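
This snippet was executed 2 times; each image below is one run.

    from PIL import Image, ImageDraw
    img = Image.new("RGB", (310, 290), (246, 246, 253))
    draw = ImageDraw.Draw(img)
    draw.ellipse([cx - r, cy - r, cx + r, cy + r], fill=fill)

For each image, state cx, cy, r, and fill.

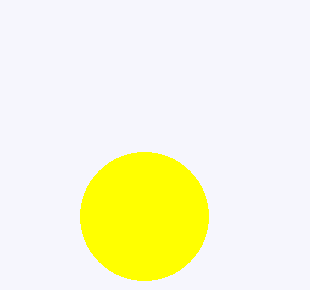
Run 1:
cx = 144
cy = 216
r = 64
fill = 'yellow'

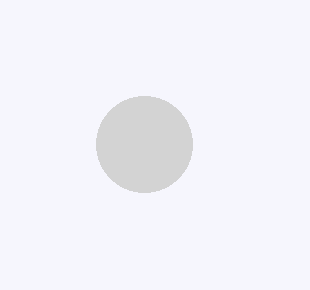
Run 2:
cx = 144
cy = 144
r = 48
fill = 'lightgray'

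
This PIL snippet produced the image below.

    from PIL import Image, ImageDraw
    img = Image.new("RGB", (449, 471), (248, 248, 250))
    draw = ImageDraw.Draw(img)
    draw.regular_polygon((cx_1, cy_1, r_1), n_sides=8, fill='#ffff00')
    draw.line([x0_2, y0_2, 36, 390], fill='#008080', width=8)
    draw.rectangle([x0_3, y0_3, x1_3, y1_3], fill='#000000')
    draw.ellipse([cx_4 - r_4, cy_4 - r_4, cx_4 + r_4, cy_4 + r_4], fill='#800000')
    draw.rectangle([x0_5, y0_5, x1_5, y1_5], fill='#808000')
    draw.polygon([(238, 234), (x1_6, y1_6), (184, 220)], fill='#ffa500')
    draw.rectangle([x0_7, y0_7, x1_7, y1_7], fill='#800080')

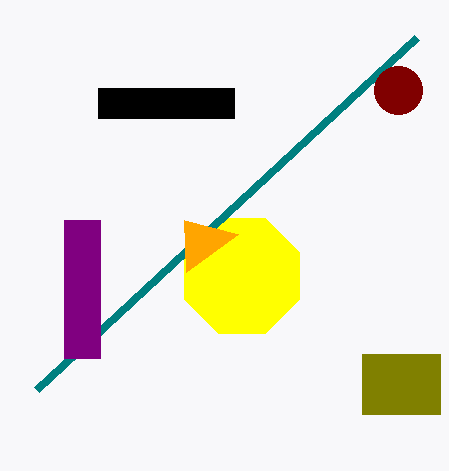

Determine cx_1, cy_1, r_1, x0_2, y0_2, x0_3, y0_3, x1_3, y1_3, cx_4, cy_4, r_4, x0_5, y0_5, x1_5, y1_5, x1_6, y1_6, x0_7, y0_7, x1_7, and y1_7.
cx_1 = 242
cy_1 = 276
r_1 = 62
x0_2 = 416
y0_2 = 38
x0_3 = 98
y0_3 = 88
x1_3 = 234
y1_3 = 118
cx_4 = 398
cy_4 = 90
r_4 = 24
x0_5 = 362
y0_5 = 354
x1_5 = 440
y1_5 = 414
x1_6 = 186
y1_6 = 272
x0_7 = 64
y0_7 = 220
x1_7 = 100
y1_7 = 358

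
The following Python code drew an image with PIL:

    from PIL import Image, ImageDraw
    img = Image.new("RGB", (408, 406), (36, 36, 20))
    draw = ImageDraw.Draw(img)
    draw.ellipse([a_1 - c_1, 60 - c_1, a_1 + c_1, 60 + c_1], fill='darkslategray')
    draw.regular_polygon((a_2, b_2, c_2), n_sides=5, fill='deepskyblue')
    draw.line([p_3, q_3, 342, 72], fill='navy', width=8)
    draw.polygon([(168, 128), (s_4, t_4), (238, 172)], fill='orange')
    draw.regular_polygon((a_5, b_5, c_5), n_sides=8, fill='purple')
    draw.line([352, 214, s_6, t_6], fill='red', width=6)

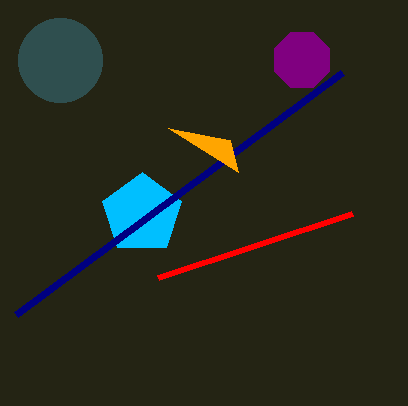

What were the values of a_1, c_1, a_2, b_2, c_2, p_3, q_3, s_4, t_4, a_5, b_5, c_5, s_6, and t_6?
a_1 = 60, c_1 = 42, a_2 = 142, b_2 = 214, c_2 = 42, p_3 = 16, q_3 = 314, s_4 = 230, t_4 = 140, a_5 = 302, b_5 = 60, c_5 = 30, s_6 = 158, t_6 = 278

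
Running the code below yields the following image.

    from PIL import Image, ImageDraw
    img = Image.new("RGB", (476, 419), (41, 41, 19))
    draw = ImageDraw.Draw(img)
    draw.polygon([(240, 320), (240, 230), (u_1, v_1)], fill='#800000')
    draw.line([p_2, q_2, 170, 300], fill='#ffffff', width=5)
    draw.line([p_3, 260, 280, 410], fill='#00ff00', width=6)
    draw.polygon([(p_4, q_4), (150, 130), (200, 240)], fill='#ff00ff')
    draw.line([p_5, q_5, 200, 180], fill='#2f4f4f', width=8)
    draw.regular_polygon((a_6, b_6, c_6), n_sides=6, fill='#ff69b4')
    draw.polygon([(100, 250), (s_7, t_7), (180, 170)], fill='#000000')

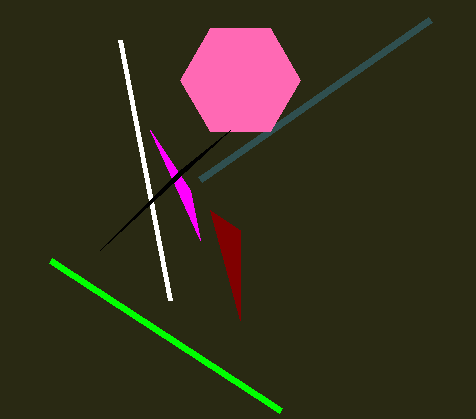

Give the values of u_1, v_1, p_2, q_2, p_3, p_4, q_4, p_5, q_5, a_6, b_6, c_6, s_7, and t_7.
u_1 = 210
v_1 = 210
p_2 = 120
q_2 = 40
p_3 = 50
p_4 = 190
q_4 = 190
p_5 = 430
q_5 = 20
a_6 = 240
b_6 = 80
c_6 = 60
s_7 = 230
t_7 = 130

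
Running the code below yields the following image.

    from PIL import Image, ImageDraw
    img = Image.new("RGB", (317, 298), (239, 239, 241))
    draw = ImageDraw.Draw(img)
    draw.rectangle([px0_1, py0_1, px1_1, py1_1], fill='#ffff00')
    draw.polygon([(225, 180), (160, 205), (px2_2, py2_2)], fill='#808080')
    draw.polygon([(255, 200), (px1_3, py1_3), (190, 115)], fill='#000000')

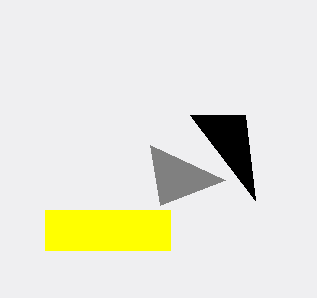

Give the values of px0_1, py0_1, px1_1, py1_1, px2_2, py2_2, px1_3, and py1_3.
px0_1 = 45; py0_1 = 210; px1_1 = 170; py1_1 = 250; px2_2 = 150; py2_2 = 145; px1_3 = 245; py1_3 = 115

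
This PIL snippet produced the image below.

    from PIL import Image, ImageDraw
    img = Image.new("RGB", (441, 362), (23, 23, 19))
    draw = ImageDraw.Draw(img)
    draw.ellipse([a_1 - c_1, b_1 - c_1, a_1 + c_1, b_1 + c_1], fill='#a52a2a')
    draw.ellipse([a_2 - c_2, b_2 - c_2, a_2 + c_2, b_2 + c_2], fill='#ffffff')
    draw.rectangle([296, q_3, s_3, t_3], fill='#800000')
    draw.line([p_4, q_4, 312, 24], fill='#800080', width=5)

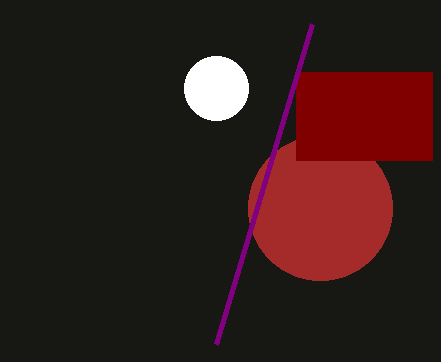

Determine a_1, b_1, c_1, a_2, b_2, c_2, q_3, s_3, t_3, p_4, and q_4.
a_1 = 320; b_1 = 208; c_1 = 72; a_2 = 216; b_2 = 88; c_2 = 32; q_3 = 72; s_3 = 432; t_3 = 160; p_4 = 216; q_4 = 344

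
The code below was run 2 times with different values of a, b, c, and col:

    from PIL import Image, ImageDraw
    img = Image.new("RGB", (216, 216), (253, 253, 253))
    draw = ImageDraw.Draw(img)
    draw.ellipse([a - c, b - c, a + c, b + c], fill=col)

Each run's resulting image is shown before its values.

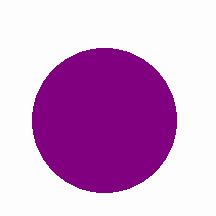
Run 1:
a = 104, b = 120, c = 72, col = 'purple'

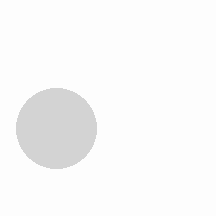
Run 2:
a = 56; b = 128; c = 40; col = 'lightgray'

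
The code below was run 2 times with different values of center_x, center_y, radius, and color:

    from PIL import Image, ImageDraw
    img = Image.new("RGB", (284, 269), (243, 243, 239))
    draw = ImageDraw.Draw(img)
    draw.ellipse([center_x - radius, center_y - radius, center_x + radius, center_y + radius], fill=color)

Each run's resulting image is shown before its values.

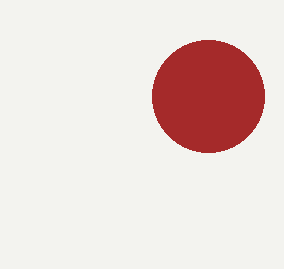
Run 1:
center_x = 208; center_y = 96; radius = 56; color = 'brown'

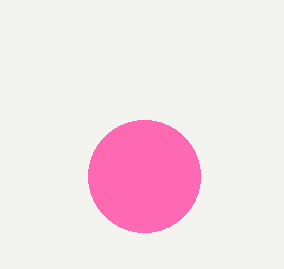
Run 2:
center_x = 144
center_y = 176
radius = 56
color = 'hotpink'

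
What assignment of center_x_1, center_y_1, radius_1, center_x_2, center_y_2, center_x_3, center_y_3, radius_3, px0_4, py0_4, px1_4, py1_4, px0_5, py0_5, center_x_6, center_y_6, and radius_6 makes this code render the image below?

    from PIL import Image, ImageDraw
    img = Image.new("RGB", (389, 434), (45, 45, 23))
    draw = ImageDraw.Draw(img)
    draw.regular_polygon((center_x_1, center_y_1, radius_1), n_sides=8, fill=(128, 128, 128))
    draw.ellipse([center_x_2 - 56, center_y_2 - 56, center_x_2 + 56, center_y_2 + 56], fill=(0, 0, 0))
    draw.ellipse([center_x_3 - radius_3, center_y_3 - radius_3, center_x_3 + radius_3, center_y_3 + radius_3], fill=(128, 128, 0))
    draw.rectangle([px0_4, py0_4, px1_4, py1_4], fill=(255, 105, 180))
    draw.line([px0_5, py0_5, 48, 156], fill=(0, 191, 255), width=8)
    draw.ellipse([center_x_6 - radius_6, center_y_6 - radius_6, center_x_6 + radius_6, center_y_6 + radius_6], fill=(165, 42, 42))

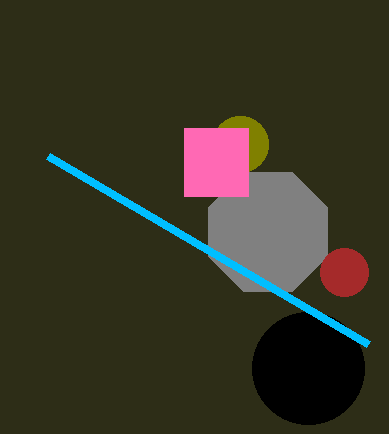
center_x_1 = 268
center_y_1 = 232
radius_1 = 64
center_x_2 = 308
center_y_2 = 368
center_x_3 = 240
center_y_3 = 144
radius_3 = 28
px0_4 = 184
py0_4 = 128
px1_4 = 248
py1_4 = 196
px0_5 = 368
py0_5 = 344
center_x_6 = 344
center_y_6 = 272
radius_6 = 24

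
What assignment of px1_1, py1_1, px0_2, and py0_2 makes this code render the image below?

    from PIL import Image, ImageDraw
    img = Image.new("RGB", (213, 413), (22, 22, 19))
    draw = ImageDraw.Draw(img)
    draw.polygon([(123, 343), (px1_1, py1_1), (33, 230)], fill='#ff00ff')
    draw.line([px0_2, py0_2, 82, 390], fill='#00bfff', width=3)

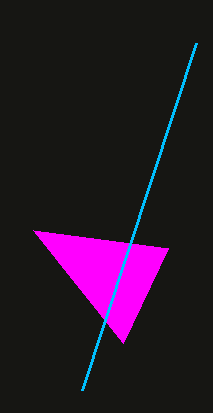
px1_1 = 168; py1_1 = 248; px0_2 = 196; py0_2 = 43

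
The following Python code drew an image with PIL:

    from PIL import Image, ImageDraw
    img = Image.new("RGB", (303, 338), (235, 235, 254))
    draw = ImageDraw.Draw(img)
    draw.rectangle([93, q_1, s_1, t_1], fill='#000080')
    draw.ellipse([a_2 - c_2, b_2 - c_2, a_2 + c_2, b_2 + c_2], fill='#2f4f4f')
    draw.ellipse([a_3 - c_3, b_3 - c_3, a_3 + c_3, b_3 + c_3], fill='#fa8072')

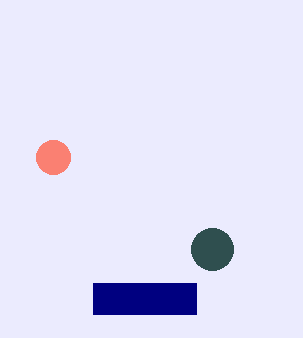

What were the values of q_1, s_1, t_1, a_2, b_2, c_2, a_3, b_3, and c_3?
q_1 = 283, s_1 = 196, t_1 = 314, a_2 = 212, b_2 = 249, c_2 = 21, a_3 = 53, b_3 = 157, c_3 = 17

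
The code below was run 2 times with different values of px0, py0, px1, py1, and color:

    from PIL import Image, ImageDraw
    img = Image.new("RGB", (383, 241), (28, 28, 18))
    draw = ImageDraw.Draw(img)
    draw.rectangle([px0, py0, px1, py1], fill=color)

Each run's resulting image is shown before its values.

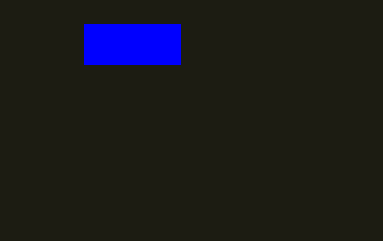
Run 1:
px0 = 84, py0 = 24, px1 = 180, py1 = 64, color = 'blue'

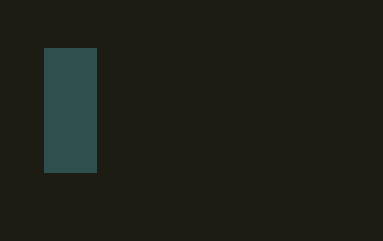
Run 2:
px0 = 44, py0 = 48, px1 = 96, py1 = 172, color = 'darkslategray'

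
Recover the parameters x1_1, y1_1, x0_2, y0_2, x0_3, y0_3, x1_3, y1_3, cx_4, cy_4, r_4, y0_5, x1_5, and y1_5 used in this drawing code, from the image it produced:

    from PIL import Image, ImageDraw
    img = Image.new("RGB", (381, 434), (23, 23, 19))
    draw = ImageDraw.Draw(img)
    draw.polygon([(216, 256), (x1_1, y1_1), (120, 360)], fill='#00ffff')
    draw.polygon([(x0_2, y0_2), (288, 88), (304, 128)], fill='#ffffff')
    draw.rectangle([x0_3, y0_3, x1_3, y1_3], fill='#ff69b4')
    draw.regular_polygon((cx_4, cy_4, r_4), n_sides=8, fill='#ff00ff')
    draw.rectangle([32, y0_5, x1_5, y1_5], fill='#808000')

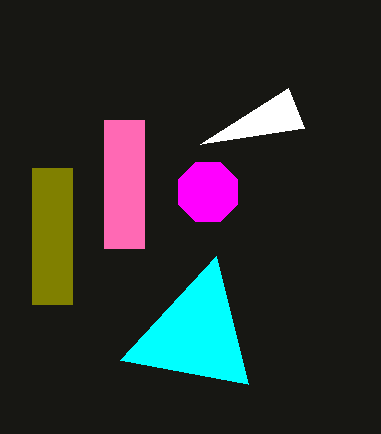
x1_1 = 248
y1_1 = 384
x0_2 = 200
y0_2 = 144
x0_3 = 104
y0_3 = 120
x1_3 = 144
y1_3 = 248
cx_4 = 208
cy_4 = 192
r_4 = 32
y0_5 = 168
x1_5 = 72
y1_5 = 304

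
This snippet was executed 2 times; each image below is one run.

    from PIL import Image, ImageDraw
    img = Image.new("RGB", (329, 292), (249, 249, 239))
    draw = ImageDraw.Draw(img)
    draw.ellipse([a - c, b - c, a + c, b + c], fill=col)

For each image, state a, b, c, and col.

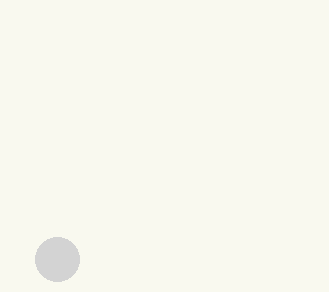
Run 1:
a = 57, b = 259, c = 22, col = 'lightgray'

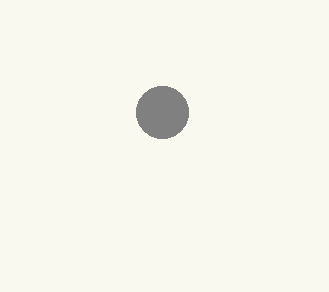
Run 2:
a = 162; b = 112; c = 26; col = 'gray'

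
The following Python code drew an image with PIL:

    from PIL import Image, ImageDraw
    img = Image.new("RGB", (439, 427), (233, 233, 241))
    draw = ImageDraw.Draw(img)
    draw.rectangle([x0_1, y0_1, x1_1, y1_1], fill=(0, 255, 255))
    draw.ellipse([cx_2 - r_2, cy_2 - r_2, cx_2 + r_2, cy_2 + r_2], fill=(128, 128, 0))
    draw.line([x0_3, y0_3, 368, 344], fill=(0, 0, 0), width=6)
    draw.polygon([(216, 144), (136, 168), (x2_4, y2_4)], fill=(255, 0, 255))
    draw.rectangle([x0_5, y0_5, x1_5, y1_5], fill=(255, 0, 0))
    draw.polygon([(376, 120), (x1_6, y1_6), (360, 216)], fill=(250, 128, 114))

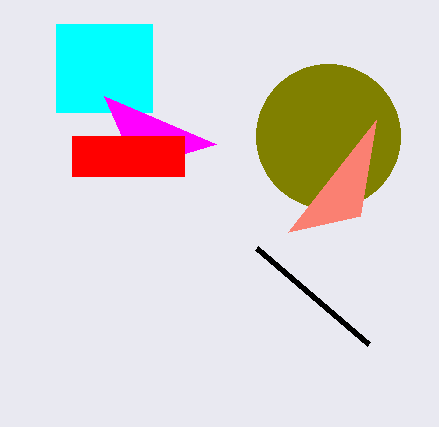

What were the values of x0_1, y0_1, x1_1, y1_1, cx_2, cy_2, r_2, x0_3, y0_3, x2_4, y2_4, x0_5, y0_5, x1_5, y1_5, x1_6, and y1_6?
x0_1 = 56; y0_1 = 24; x1_1 = 152; y1_1 = 112; cx_2 = 328; cy_2 = 136; r_2 = 72; x0_3 = 256; y0_3 = 248; x2_4 = 104; y2_4 = 96; x0_5 = 72; y0_5 = 136; x1_5 = 184; y1_5 = 176; x1_6 = 288; y1_6 = 232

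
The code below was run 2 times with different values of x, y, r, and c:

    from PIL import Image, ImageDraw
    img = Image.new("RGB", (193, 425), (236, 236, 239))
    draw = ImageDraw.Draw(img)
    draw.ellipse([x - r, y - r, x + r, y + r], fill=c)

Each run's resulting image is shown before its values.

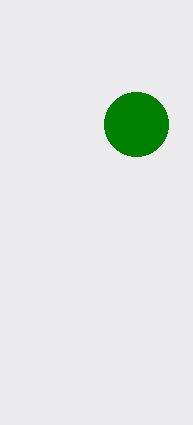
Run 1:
x = 136; y = 124; r = 32; c = 'green'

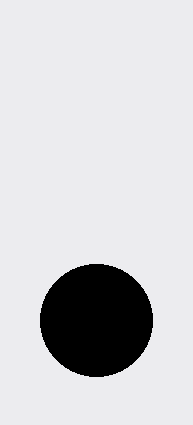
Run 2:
x = 96, y = 320, r = 56, c = 'black'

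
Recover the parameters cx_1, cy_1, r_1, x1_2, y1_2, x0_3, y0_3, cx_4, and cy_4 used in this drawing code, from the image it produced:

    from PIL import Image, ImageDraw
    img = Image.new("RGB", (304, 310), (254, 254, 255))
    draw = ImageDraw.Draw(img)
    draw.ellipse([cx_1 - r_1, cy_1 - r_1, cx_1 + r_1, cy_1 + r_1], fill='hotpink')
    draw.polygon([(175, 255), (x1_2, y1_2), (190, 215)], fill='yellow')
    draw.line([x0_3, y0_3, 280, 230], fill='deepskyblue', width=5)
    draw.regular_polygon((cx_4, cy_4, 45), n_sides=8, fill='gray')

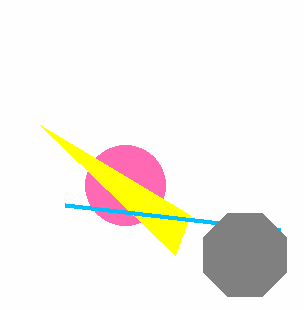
cx_1 = 125
cy_1 = 185
r_1 = 40
x1_2 = 40
y1_2 = 125
x0_3 = 65
y0_3 = 205
cx_4 = 245
cy_4 = 255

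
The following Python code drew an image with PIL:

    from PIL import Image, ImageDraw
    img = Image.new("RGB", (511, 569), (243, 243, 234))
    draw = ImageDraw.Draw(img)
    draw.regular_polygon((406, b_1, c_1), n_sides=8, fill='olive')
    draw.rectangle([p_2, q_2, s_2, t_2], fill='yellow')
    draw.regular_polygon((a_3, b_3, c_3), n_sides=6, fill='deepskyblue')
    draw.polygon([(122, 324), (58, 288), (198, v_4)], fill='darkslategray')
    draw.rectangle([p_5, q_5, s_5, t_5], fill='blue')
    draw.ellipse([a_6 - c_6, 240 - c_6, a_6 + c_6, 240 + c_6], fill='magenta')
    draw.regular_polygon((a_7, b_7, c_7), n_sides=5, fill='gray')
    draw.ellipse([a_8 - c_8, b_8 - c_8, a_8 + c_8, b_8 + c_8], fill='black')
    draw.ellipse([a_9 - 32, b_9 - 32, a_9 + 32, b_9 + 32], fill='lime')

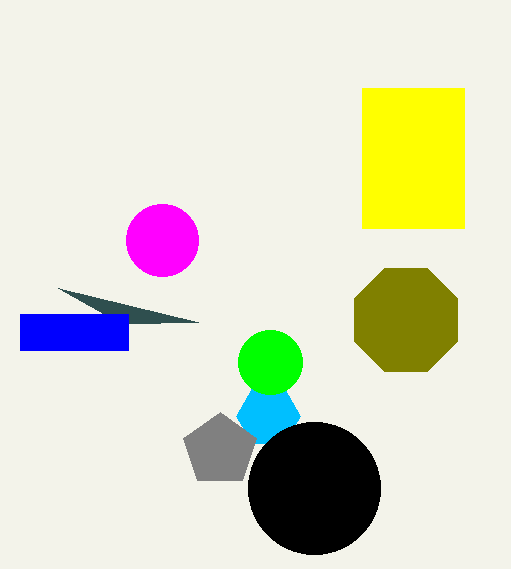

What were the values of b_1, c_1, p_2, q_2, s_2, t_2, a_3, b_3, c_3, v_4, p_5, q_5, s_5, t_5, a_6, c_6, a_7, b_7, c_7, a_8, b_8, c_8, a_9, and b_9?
b_1 = 320, c_1 = 56, p_2 = 362, q_2 = 88, s_2 = 464, t_2 = 228, a_3 = 268, b_3 = 416, c_3 = 32, v_4 = 322, p_5 = 20, q_5 = 314, s_5 = 128, t_5 = 350, a_6 = 162, c_6 = 36, a_7 = 220, b_7 = 450, c_7 = 38, a_8 = 314, b_8 = 488, c_8 = 66, a_9 = 270, b_9 = 362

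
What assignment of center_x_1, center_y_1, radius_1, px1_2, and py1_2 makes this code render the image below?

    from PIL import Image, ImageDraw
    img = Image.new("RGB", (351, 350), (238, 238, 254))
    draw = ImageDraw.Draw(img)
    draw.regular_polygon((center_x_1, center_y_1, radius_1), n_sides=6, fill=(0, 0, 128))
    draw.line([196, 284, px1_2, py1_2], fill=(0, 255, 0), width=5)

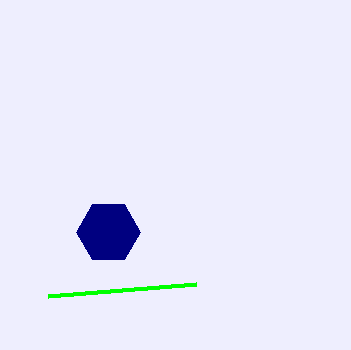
center_x_1 = 108, center_y_1 = 232, radius_1 = 32, px1_2 = 48, py1_2 = 296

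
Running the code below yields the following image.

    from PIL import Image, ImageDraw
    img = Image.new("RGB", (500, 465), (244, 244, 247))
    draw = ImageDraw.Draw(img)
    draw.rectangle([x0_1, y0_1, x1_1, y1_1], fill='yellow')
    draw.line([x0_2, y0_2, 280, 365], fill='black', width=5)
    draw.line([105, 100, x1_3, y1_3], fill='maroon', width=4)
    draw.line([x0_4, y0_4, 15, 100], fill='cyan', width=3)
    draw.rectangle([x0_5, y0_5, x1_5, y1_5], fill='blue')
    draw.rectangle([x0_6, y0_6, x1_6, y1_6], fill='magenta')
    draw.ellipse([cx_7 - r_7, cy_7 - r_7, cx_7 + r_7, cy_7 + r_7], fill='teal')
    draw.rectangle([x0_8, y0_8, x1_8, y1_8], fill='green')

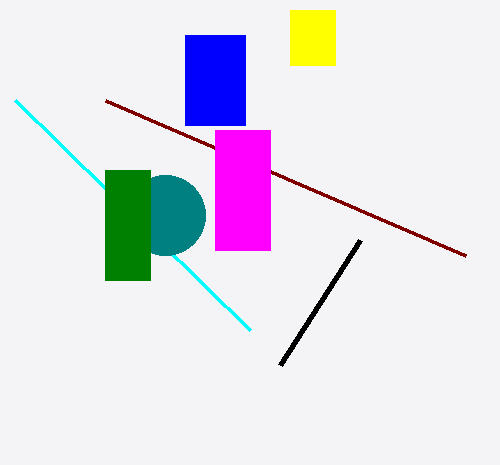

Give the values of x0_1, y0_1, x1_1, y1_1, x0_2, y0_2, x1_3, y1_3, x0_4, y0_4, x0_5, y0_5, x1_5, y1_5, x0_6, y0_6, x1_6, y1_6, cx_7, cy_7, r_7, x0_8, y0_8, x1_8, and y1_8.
x0_1 = 290; y0_1 = 10; x1_1 = 335; y1_1 = 65; x0_2 = 360; y0_2 = 240; x1_3 = 465; y1_3 = 255; x0_4 = 250; y0_4 = 330; x0_5 = 185; y0_5 = 35; x1_5 = 245; y1_5 = 125; x0_6 = 215; y0_6 = 130; x1_6 = 270; y1_6 = 250; cx_7 = 165; cy_7 = 215; r_7 = 40; x0_8 = 105; y0_8 = 170; x1_8 = 150; y1_8 = 280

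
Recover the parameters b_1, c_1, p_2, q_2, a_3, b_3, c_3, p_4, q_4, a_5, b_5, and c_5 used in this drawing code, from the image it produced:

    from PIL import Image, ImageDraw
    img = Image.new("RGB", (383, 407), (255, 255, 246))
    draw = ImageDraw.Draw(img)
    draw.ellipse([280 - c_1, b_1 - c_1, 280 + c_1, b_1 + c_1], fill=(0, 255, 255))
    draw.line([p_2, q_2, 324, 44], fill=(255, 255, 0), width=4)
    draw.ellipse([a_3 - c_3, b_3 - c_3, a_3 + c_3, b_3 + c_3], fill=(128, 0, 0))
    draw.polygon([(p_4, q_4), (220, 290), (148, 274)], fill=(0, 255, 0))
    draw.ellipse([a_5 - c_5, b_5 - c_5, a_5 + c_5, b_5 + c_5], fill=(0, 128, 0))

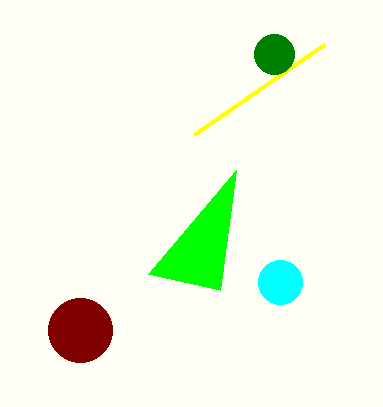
b_1 = 282
c_1 = 22
p_2 = 194
q_2 = 134
a_3 = 80
b_3 = 330
c_3 = 32
p_4 = 236
q_4 = 170
a_5 = 274
b_5 = 54
c_5 = 20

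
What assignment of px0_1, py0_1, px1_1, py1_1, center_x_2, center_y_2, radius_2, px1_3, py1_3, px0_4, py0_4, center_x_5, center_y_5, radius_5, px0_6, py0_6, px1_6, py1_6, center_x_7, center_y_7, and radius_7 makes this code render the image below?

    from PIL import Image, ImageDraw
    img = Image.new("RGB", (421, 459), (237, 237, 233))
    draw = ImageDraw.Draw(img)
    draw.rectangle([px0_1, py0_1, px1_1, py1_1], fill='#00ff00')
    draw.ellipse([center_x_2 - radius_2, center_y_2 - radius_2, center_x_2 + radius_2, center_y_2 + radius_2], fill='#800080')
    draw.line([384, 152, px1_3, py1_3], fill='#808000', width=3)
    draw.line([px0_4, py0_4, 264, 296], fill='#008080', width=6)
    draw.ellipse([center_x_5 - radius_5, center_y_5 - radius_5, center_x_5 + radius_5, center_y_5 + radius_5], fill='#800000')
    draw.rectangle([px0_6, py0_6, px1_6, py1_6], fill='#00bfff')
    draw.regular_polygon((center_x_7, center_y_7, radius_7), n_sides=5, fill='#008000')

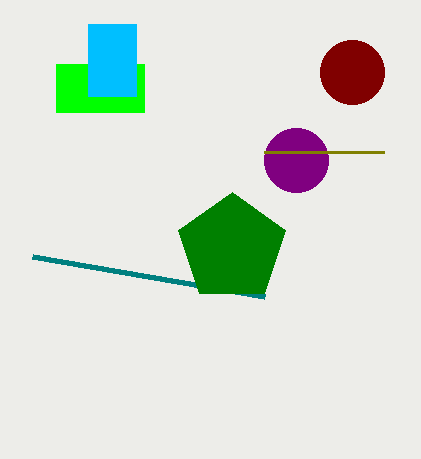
px0_1 = 56; py0_1 = 64; px1_1 = 144; py1_1 = 112; center_x_2 = 296; center_y_2 = 160; radius_2 = 32; px1_3 = 264; py1_3 = 152; px0_4 = 32; py0_4 = 256; center_x_5 = 352; center_y_5 = 72; radius_5 = 32; px0_6 = 88; py0_6 = 24; px1_6 = 136; py1_6 = 96; center_x_7 = 232; center_y_7 = 248; radius_7 = 56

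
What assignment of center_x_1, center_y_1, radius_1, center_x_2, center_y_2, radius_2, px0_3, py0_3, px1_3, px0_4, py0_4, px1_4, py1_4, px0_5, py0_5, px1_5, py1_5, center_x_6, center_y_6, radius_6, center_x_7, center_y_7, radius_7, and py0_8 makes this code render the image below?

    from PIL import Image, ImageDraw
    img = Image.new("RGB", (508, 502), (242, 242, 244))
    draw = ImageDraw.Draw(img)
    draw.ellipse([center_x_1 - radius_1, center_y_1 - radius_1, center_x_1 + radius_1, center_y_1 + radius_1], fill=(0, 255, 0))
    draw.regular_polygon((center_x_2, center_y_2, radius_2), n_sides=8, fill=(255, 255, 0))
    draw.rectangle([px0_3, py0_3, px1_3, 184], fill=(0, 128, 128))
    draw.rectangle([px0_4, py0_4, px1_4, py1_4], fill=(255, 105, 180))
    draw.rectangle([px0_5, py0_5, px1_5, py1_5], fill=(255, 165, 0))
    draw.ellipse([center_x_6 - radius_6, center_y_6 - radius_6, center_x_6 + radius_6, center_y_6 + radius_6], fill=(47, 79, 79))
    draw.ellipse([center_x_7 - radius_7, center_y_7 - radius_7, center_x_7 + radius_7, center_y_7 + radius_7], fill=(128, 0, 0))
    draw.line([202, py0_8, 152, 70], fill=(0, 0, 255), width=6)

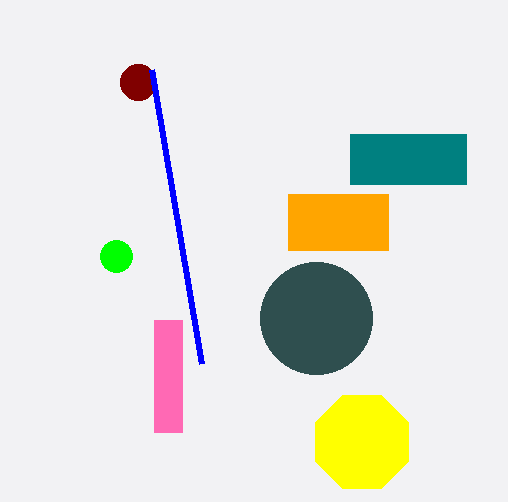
center_x_1 = 116, center_y_1 = 256, radius_1 = 16, center_x_2 = 362, center_y_2 = 442, radius_2 = 50, px0_3 = 350, py0_3 = 134, px1_3 = 466, px0_4 = 154, py0_4 = 320, px1_4 = 182, py1_4 = 432, px0_5 = 288, py0_5 = 194, px1_5 = 388, py1_5 = 250, center_x_6 = 316, center_y_6 = 318, radius_6 = 56, center_x_7 = 138, center_y_7 = 82, radius_7 = 18, py0_8 = 364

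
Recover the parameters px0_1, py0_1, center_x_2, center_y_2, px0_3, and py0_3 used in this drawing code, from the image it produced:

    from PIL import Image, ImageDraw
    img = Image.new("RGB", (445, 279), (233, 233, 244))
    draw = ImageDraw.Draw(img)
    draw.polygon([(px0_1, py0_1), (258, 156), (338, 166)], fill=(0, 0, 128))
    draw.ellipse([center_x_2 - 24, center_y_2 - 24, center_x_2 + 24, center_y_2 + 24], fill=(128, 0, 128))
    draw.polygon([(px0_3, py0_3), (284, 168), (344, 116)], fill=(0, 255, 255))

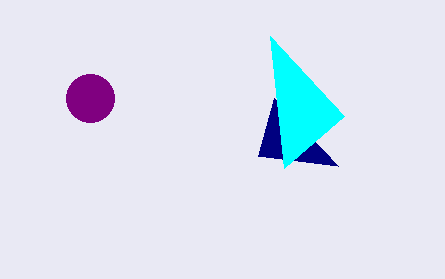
px0_1 = 274
py0_1 = 98
center_x_2 = 90
center_y_2 = 98
px0_3 = 270
py0_3 = 36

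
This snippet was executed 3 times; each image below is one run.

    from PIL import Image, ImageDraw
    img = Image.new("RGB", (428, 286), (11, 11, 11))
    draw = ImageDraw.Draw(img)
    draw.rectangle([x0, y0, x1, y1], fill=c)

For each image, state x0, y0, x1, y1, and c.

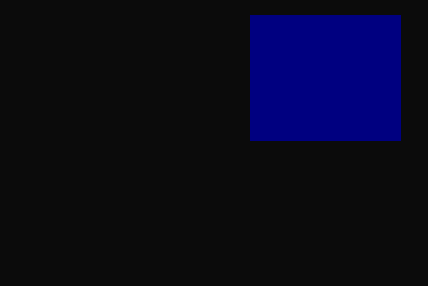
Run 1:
x0 = 250; y0 = 15; x1 = 400; y1 = 140; c = 'navy'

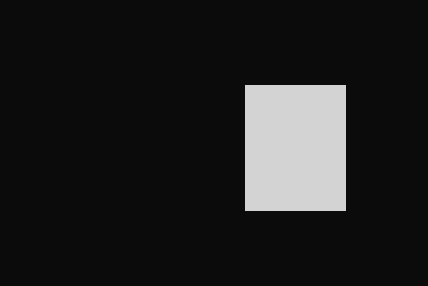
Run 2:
x0 = 245; y0 = 85; x1 = 345; y1 = 210; c = 'lightgray'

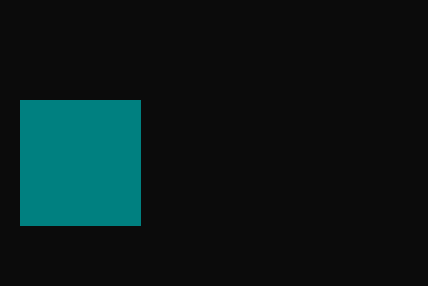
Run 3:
x0 = 20
y0 = 100
x1 = 140
y1 = 225
c = 'teal'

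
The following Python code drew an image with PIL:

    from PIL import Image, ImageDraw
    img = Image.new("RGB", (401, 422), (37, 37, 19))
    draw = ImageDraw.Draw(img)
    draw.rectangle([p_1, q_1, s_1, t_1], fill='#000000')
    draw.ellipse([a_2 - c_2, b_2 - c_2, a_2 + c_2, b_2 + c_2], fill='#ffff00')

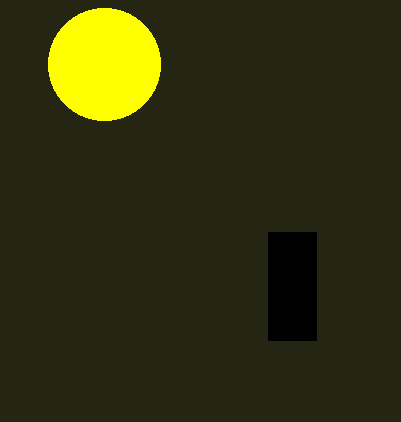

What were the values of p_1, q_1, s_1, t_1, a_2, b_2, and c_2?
p_1 = 268; q_1 = 232; s_1 = 316; t_1 = 340; a_2 = 104; b_2 = 64; c_2 = 56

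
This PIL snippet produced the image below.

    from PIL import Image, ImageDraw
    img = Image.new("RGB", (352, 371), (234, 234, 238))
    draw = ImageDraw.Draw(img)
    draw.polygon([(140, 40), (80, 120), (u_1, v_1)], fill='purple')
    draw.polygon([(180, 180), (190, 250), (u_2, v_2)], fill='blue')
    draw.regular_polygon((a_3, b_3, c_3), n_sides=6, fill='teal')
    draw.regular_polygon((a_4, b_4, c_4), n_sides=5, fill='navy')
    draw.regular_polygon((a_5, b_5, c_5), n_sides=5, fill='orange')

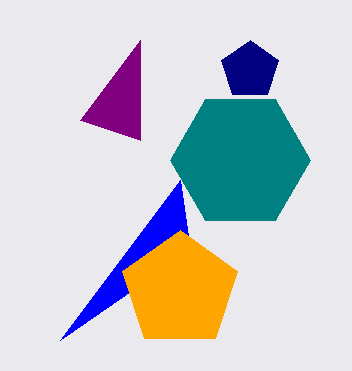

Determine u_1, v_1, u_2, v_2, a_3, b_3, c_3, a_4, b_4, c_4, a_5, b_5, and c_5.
u_1 = 140; v_1 = 140; u_2 = 60; v_2 = 340; a_3 = 240; b_3 = 160; c_3 = 70; a_4 = 250; b_4 = 70; c_4 = 30; a_5 = 180; b_5 = 290; c_5 = 60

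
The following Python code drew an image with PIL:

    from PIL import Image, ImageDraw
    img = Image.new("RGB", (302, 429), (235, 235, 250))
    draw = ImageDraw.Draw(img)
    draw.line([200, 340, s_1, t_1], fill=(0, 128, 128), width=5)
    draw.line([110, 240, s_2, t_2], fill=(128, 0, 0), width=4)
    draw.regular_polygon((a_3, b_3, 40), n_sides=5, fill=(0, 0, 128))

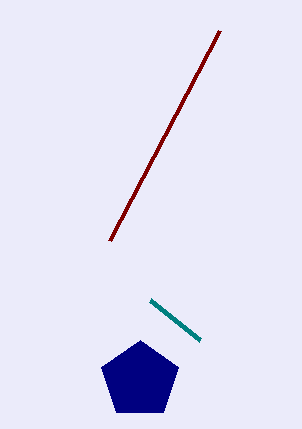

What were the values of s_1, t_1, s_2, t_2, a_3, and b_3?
s_1 = 150, t_1 = 300, s_2 = 220, t_2 = 30, a_3 = 140, b_3 = 380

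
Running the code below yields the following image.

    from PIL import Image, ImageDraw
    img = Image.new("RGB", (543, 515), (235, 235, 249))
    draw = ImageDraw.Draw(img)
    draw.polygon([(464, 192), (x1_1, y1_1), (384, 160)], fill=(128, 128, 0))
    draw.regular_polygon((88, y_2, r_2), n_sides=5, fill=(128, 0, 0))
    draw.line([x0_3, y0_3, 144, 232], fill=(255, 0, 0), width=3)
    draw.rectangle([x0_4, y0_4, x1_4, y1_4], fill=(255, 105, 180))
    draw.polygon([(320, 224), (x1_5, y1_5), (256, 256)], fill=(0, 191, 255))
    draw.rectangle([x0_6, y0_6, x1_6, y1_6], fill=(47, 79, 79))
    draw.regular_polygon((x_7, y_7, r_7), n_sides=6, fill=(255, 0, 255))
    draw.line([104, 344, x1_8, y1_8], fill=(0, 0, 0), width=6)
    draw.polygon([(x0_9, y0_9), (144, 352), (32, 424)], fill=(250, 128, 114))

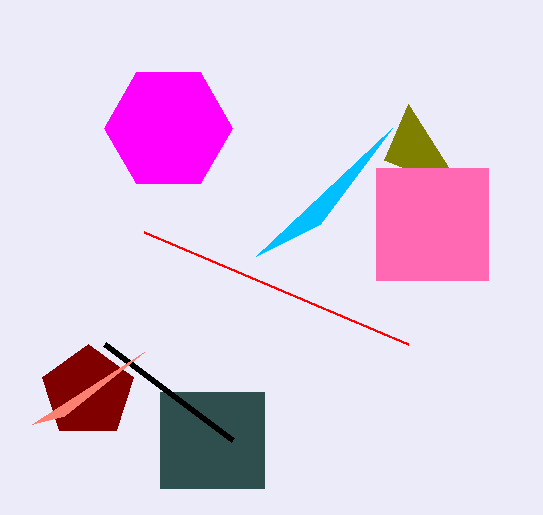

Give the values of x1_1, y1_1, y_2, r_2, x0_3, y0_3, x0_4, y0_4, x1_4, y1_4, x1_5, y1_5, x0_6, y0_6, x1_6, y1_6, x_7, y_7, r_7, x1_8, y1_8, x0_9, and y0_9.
x1_1 = 408; y1_1 = 104; y_2 = 392; r_2 = 48; x0_3 = 408; y0_3 = 344; x0_4 = 376; y0_4 = 168; x1_4 = 488; y1_4 = 280; x1_5 = 392; y1_5 = 128; x0_6 = 160; y0_6 = 392; x1_6 = 264; y1_6 = 488; x_7 = 168; y_7 = 128; r_7 = 64; x1_8 = 232; y1_8 = 440; x0_9 = 64; y0_9 = 416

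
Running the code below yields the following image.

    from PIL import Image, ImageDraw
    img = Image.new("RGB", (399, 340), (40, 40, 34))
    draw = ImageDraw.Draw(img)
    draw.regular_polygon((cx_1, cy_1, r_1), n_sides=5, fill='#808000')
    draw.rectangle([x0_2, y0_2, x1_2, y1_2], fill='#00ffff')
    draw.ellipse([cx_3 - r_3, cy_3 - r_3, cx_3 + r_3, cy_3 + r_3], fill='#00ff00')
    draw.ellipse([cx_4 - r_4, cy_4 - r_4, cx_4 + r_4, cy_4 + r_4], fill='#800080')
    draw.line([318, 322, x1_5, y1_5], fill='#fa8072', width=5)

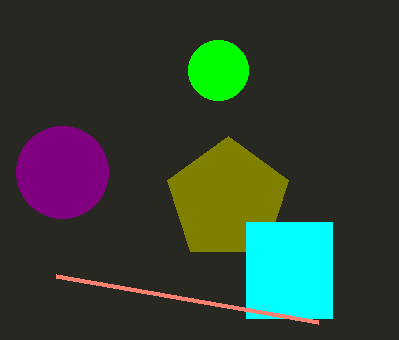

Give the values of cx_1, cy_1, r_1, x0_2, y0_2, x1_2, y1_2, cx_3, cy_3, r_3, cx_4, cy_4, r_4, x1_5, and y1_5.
cx_1 = 228, cy_1 = 200, r_1 = 64, x0_2 = 246, y0_2 = 222, x1_2 = 332, y1_2 = 318, cx_3 = 218, cy_3 = 70, r_3 = 30, cx_4 = 62, cy_4 = 172, r_4 = 46, x1_5 = 56, y1_5 = 276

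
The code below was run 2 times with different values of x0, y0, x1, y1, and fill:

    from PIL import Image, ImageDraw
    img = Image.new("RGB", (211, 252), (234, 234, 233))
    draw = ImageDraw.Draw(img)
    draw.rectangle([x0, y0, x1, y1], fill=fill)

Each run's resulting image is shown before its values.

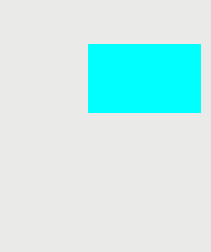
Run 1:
x0 = 88, y0 = 44, x1 = 200, y1 = 112, fill = 'cyan'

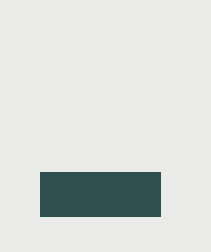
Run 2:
x0 = 40; y0 = 172; x1 = 160; y1 = 216; fill = 'darkslategray'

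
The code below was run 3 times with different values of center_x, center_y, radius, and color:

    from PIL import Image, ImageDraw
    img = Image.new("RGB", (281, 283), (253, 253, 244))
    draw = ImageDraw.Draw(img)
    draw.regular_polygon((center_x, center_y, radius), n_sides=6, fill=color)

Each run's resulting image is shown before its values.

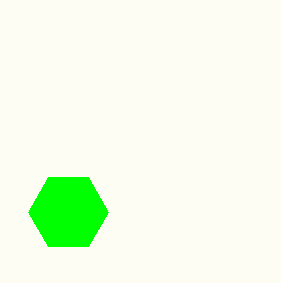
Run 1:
center_x = 68
center_y = 212
radius = 40
color = 'lime'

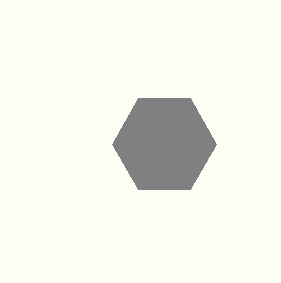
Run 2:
center_x = 164; center_y = 144; radius = 52; color = 'gray'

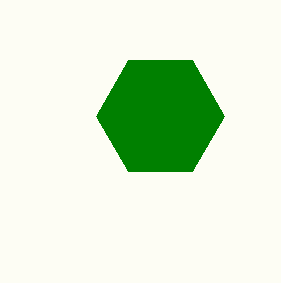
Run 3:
center_x = 160, center_y = 116, radius = 64, color = 'green'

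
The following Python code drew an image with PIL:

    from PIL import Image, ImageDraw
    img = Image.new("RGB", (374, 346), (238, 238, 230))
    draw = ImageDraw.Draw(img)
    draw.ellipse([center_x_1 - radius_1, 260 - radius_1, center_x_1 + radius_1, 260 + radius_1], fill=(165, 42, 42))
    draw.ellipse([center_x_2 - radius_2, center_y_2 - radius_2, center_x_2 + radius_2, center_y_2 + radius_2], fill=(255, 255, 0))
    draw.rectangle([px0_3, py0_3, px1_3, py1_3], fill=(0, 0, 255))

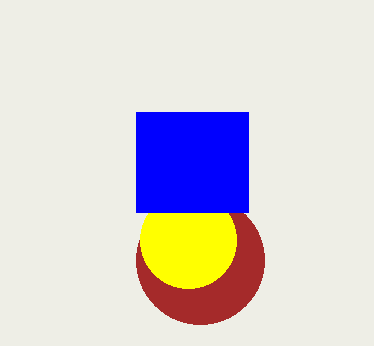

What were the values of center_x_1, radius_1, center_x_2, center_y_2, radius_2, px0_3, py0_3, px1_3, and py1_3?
center_x_1 = 200
radius_1 = 64
center_x_2 = 188
center_y_2 = 240
radius_2 = 48
px0_3 = 136
py0_3 = 112
px1_3 = 248
py1_3 = 212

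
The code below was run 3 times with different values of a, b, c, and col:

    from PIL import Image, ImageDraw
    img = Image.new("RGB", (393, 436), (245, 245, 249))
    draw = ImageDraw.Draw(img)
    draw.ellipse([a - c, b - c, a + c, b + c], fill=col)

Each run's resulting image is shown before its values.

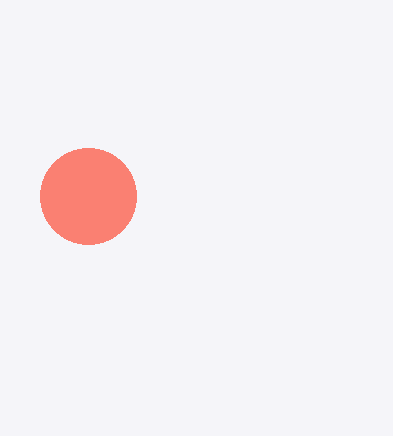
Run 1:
a = 88
b = 196
c = 48
col = 'salmon'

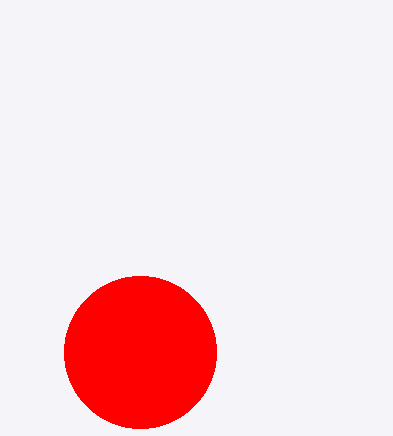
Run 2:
a = 140
b = 352
c = 76
col = 'red'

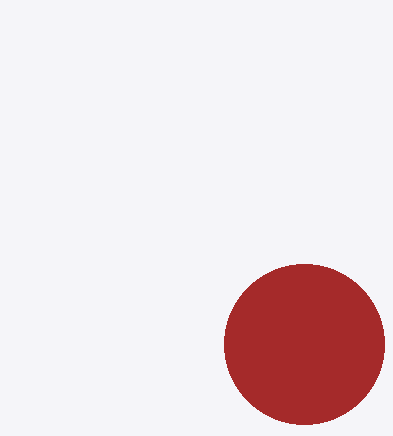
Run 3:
a = 304
b = 344
c = 80
col = 'brown'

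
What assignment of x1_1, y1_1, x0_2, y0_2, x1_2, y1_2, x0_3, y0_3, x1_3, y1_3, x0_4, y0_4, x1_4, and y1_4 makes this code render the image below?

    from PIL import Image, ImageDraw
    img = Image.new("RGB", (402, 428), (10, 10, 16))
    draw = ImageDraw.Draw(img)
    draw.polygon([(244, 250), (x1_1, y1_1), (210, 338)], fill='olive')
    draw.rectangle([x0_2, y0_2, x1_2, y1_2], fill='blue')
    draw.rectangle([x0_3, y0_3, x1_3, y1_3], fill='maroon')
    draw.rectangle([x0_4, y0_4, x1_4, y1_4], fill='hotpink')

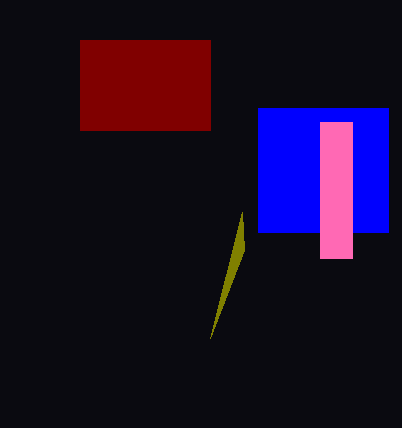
x1_1 = 242; y1_1 = 212; x0_2 = 258; y0_2 = 108; x1_2 = 388; y1_2 = 232; x0_3 = 80; y0_3 = 40; x1_3 = 210; y1_3 = 130; x0_4 = 320; y0_4 = 122; x1_4 = 352; y1_4 = 258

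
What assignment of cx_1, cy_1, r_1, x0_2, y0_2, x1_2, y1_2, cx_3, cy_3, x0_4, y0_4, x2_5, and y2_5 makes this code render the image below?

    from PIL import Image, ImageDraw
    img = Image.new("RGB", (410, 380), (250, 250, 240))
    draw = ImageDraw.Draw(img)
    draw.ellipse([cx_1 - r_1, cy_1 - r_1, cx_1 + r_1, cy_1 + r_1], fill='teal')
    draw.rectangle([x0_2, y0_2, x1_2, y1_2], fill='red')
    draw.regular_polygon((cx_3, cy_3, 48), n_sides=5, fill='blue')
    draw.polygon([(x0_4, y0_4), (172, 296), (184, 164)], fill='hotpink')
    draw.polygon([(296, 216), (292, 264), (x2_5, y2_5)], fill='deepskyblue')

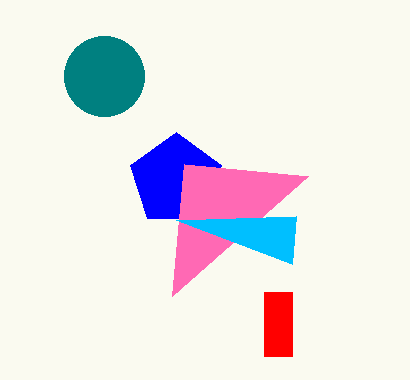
cx_1 = 104, cy_1 = 76, r_1 = 40, x0_2 = 264, y0_2 = 292, x1_2 = 292, y1_2 = 356, cx_3 = 176, cy_3 = 180, x0_4 = 308, y0_4 = 176, x2_5 = 176, y2_5 = 220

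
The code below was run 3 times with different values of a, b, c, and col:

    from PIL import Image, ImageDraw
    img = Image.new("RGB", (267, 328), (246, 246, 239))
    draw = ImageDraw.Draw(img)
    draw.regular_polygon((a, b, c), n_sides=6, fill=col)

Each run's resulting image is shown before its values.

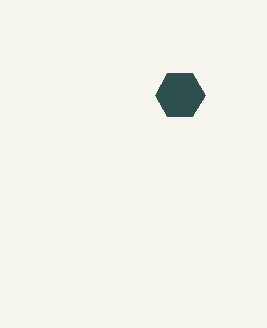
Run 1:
a = 180, b = 95, c = 25, col = 'darkslategray'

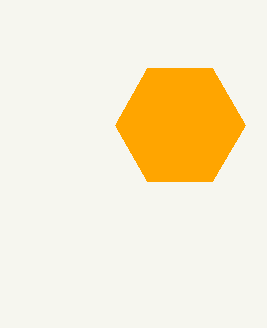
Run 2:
a = 180, b = 125, c = 65, col = 'orange'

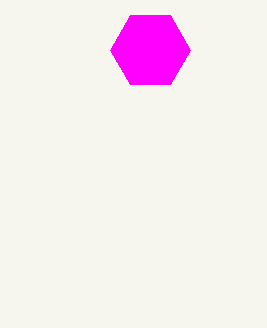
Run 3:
a = 150, b = 50, c = 40, col = 'magenta'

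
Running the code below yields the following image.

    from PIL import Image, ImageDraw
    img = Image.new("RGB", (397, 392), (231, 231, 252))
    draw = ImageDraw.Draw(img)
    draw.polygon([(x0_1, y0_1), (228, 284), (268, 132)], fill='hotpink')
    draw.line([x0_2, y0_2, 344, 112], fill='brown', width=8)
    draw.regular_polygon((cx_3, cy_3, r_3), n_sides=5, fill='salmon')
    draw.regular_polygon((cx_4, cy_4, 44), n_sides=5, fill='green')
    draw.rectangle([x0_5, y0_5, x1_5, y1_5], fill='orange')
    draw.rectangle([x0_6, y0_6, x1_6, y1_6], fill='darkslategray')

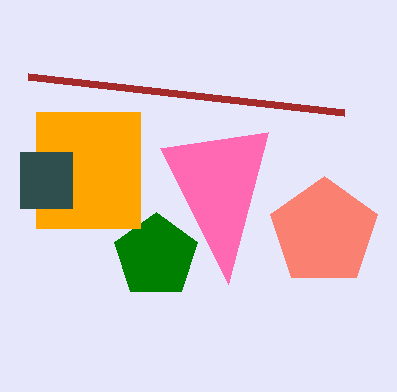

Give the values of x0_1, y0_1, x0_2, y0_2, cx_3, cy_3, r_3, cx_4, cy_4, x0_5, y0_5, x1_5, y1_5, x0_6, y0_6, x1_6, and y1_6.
x0_1 = 160; y0_1 = 148; x0_2 = 28; y0_2 = 76; cx_3 = 324; cy_3 = 232; r_3 = 56; cx_4 = 156; cy_4 = 256; x0_5 = 36; y0_5 = 112; x1_5 = 140; y1_5 = 228; x0_6 = 20; y0_6 = 152; x1_6 = 72; y1_6 = 208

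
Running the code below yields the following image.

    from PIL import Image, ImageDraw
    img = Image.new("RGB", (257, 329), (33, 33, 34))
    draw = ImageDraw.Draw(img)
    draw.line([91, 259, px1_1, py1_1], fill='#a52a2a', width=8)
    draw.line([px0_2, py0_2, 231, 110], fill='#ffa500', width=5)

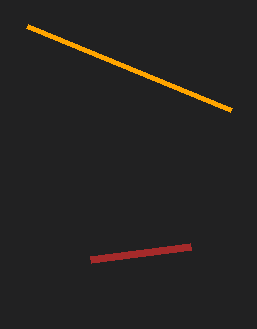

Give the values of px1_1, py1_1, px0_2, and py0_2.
px1_1 = 191, py1_1 = 246, px0_2 = 27, py0_2 = 26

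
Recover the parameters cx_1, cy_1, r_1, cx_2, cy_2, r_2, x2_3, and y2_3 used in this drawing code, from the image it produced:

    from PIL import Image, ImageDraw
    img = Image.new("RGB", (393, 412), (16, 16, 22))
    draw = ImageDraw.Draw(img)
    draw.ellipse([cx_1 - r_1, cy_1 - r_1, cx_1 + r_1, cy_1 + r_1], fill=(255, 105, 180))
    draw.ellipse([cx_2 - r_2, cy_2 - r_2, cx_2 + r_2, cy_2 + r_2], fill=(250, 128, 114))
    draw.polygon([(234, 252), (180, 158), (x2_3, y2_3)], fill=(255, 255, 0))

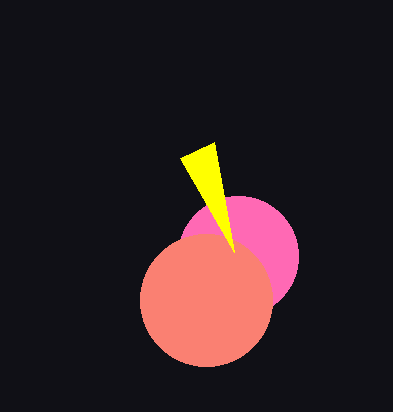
cx_1 = 238
cy_1 = 256
r_1 = 60
cx_2 = 206
cy_2 = 300
r_2 = 66
x2_3 = 214
y2_3 = 142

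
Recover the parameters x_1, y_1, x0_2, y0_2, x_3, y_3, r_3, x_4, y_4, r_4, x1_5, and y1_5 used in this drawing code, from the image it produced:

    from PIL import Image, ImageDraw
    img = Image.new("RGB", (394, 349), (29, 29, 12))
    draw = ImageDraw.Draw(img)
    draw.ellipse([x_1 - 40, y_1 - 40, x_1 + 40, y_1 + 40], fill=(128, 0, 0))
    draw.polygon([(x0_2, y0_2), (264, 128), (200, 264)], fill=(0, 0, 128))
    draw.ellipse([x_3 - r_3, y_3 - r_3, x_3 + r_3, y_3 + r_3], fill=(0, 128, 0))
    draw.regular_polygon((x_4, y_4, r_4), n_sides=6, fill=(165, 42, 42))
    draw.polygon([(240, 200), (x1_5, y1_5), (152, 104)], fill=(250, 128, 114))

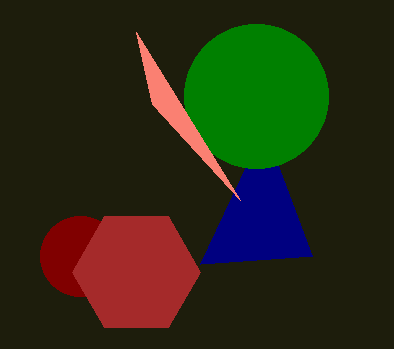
x_1 = 80; y_1 = 256; x0_2 = 312; y0_2 = 256; x_3 = 256; y_3 = 96; r_3 = 72; x_4 = 136; y_4 = 272; r_4 = 64; x1_5 = 136; y1_5 = 32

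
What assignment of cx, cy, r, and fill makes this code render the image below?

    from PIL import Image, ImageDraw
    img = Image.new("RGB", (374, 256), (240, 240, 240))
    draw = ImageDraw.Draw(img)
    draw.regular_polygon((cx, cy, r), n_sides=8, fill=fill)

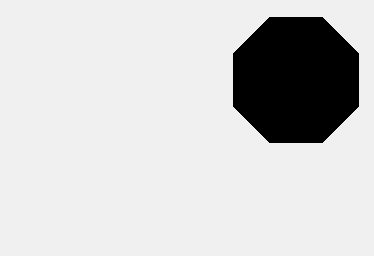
cx = 296, cy = 80, r = 68, fill = 'black'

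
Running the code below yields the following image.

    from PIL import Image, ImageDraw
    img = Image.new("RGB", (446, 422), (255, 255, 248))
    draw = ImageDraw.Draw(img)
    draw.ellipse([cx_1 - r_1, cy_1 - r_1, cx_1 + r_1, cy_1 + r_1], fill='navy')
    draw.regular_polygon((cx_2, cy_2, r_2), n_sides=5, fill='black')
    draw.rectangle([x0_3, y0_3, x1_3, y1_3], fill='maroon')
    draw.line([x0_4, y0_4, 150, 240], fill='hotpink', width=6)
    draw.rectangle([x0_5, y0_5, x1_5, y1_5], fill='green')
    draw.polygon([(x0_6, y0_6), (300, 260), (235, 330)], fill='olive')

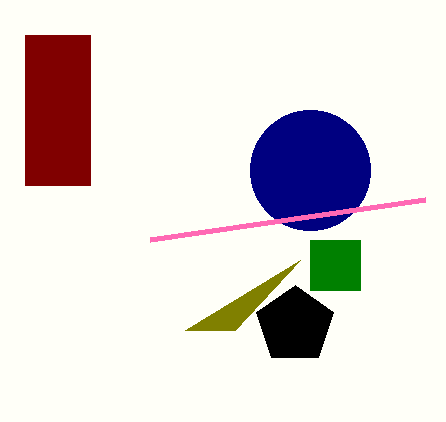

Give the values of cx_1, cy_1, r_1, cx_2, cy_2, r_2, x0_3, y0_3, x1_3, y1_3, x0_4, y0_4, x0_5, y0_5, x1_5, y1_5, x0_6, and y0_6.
cx_1 = 310, cy_1 = 170, r_1 = 60, cx_2 = 295, cy_2 = 325, r_2 = 40, x0_3 = 25, y0_3 = 35, x1_3 = 90, y1_3 = 185, x0_4 = 425, y0_4 = 200, x0_5 = 310, y0_5 = 240, x1_5 = 360, y1_5 = 290, x0_6 = 185, y0_6 = 330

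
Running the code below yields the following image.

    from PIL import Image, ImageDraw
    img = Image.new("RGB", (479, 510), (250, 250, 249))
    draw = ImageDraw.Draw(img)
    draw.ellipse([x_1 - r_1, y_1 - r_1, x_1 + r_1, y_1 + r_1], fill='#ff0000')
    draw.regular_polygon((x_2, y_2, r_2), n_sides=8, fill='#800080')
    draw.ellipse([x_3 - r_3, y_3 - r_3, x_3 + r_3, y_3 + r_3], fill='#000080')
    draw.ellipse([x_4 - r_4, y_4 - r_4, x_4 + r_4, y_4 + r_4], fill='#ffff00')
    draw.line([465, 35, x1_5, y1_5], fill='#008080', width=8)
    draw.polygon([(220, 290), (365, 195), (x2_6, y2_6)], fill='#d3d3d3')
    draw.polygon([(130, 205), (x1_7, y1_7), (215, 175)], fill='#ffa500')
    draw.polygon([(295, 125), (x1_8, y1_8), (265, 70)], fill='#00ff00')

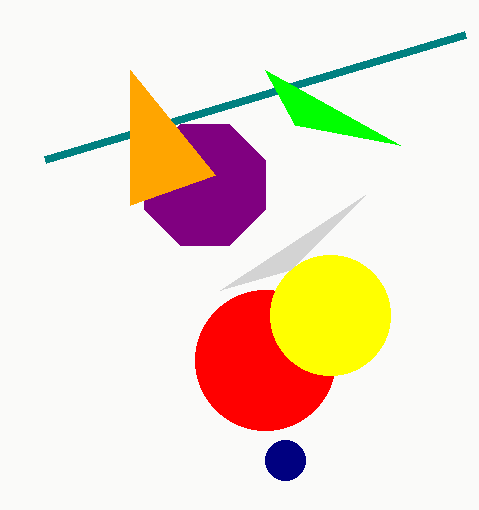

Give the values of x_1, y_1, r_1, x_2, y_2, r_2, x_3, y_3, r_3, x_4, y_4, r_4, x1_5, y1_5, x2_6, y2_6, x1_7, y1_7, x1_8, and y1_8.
x_1 = 265
y_1 = 360
r_1 = 70
x_2 = 205
y_2 = 185
r_2 = 65
x_3 = 285
y_3 = 460
r_3 = 20
x_4 = 330
y_4 = 315
r_4 = 60
x1_5 = 45
y1_5 = 160
x2_6 = 290
y2_6 = 270
x1_7 = 130
y1_7 = 70
x1_8 = 400
y1_8 = 145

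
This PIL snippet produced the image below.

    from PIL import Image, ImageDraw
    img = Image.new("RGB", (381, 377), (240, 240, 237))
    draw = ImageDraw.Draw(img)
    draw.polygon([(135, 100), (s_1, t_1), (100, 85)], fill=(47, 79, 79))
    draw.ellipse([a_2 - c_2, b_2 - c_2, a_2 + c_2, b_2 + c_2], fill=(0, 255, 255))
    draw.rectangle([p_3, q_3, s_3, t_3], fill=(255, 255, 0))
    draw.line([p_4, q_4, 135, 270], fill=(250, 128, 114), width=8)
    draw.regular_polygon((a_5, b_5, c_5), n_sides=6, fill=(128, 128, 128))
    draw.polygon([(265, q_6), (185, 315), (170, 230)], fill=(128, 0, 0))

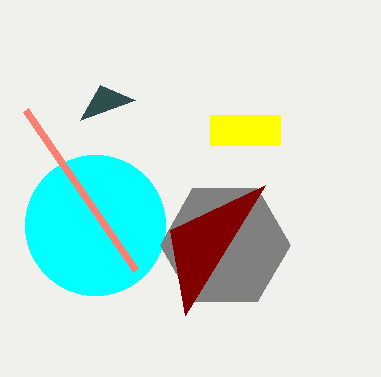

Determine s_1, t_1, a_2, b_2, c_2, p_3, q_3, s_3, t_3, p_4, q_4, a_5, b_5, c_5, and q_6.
s_1 = 80
t_1 = 120
a_2 = 95
b_2 = 225
c_2 = 70
p_3 = 210
q_3 = 115
s_3 = 280
t_3 = 145
p_4 = 25
q_4 = 110
a_5 = 225
b_5 = 245
c_5 = 65
q_6 = 185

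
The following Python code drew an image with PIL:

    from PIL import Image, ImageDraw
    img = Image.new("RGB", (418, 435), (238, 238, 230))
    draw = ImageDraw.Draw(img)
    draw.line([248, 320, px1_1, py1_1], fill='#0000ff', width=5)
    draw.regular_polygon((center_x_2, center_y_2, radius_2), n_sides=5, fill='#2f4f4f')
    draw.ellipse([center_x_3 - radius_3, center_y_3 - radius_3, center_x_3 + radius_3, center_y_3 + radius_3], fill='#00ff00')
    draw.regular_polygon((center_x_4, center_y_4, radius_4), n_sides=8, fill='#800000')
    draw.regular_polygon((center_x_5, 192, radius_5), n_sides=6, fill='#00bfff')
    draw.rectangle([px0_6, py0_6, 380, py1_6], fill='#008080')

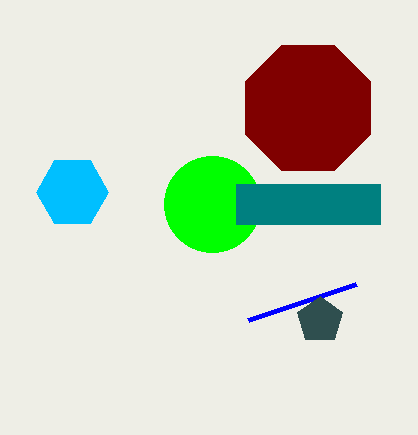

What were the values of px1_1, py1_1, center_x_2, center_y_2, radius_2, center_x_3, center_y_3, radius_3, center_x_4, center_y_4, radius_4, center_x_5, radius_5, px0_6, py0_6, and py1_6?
px1_1 = 356, py1_1 = 284, center_x_2 = 320, center_y_2 = 320, radius_2 = 24, center_x_3 = 212, center_y_3 = 204, radius_3 = 48, center_x_4 = 308, center_y_4 = 108, radius_4 = 68, center_x_5 = 72, radius_5 = 36, px0_6 = 236, py0_6 = 184, py1_6 = 224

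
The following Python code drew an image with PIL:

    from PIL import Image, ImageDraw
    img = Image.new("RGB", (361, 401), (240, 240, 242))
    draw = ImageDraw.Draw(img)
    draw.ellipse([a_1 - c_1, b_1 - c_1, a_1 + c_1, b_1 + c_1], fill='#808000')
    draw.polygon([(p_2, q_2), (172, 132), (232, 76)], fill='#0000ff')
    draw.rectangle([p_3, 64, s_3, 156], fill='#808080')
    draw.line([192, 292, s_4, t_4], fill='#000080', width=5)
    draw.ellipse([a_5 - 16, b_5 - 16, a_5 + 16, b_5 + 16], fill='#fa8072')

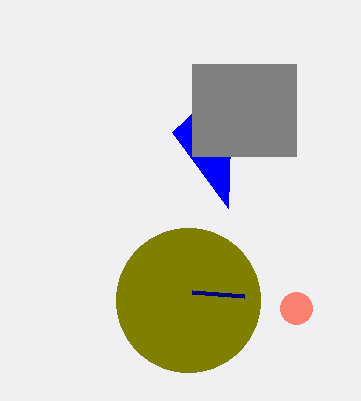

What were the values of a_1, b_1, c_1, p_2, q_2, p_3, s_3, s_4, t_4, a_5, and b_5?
a_1 = 188
b_1 = 300
c_1 = 72
p_2 = 228
q_2 = 208
p_3 = 192
s_3 = 296
s_4 = 244
t_4 = 296
a_5 = 296
b_5 = 308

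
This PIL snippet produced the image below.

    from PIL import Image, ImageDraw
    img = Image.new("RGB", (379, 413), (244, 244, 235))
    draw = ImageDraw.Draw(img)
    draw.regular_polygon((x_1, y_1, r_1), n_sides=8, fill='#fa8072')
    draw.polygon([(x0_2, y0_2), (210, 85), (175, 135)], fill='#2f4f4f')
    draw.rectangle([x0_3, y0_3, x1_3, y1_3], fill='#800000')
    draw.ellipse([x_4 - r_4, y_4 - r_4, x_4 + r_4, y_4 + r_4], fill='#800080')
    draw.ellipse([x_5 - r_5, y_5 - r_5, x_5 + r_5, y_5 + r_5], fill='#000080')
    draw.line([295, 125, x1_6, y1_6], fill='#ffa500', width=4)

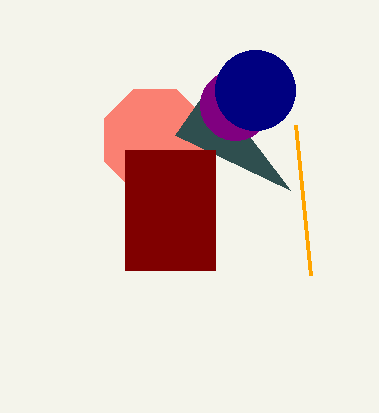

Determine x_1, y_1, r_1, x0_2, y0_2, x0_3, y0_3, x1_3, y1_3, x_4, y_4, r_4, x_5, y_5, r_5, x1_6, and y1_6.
x_1 = 155
y_1 = 140
r_1 = 55
x0_2 = 290
y0_2 = 190
x0_3 = 125
y0_3 = 150
x1_3 = 215
y1_3 = 270
x_4 = 235
y_4 = 105
r_4 = 35
x_5 = 255
y_5 = 90
r_5 = 40
x1_6 = 310
y1_6 = 275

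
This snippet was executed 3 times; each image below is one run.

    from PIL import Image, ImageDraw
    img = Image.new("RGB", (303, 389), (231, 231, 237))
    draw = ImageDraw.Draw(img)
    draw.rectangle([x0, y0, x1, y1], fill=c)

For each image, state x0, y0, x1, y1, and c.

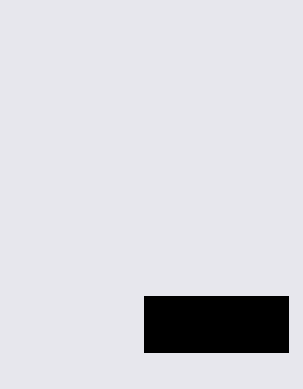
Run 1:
x0 = 144; y0 = 296; x1 = 288; y1 = 352; c = 'black'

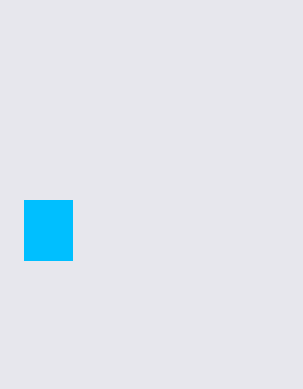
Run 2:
x0 = 24; y0 = 200; x1 = 72; y1 = 260; c = 'deepskyblue'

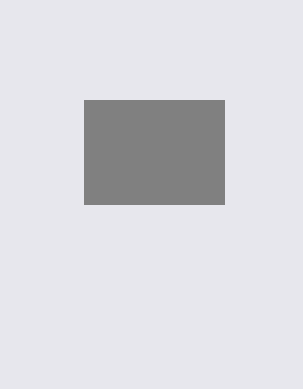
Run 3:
x0 = 84, y0 = 100, x1 = 224, y1 = 204, c = 'gray'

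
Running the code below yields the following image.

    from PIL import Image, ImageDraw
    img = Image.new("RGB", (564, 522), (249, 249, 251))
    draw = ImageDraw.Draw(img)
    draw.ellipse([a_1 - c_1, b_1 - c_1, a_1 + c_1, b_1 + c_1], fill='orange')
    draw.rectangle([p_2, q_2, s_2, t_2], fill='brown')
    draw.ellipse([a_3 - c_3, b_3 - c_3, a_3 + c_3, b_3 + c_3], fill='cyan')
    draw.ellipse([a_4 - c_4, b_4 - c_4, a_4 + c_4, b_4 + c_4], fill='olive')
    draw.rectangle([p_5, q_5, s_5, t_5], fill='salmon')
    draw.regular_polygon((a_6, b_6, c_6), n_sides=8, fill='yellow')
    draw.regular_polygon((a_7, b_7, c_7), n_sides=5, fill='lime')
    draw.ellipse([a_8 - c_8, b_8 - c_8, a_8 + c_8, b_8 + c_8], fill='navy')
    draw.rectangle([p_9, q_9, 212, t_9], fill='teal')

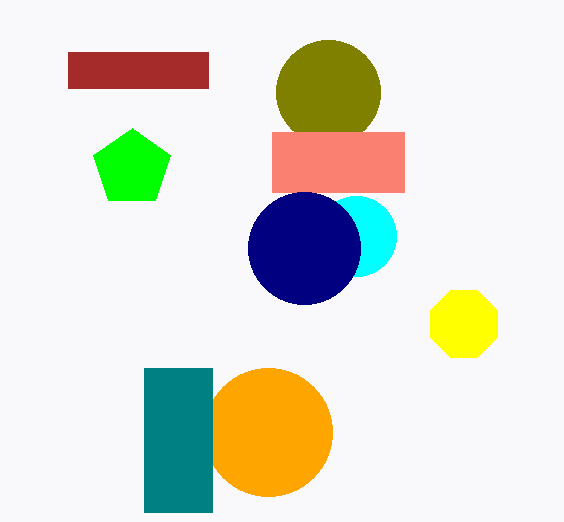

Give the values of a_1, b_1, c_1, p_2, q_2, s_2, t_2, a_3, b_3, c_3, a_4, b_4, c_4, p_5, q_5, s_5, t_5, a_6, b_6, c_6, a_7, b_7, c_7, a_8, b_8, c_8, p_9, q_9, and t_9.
a_1 = 268; b_1 = 432; c_1 = 64; p_2 = 68; q_2 = 52; s_2 = 208; t_2 = 88; a_3 = 356; b_3 = 236; c_3 = 40; a_4 = 328; b_4 = 92; c_4 = 52; p_5 = 272; q_5 = 132; s_5 = 404; t_5 = 192; a_6 = 464; b_6 = 324; c_6 = 36; a_7 = 132; b_7 = 168; c_7 = 40; a_8 = 304; b_8 = 248; c_8 = 56; p_9 = 144; q_9 = 368; t_9 = 512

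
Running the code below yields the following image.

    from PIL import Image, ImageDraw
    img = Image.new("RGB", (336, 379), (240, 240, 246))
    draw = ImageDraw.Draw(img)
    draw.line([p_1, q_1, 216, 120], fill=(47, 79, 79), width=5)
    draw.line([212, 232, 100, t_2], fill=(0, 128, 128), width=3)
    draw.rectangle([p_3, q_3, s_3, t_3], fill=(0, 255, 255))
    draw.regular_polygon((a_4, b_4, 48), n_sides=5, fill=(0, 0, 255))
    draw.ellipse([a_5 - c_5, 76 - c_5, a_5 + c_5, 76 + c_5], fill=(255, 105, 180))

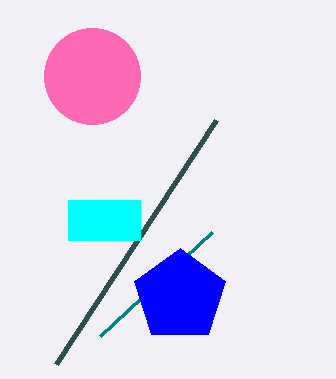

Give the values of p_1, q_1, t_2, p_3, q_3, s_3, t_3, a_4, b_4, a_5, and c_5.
p_1 = 56, q_1 = 364, t_2 = 336, p_3 = 68, q_3 = 200, s_3 = 140, t_3 = 240, a_4 = 180, b_4 = 296, a_5 = 92, c_5 = 48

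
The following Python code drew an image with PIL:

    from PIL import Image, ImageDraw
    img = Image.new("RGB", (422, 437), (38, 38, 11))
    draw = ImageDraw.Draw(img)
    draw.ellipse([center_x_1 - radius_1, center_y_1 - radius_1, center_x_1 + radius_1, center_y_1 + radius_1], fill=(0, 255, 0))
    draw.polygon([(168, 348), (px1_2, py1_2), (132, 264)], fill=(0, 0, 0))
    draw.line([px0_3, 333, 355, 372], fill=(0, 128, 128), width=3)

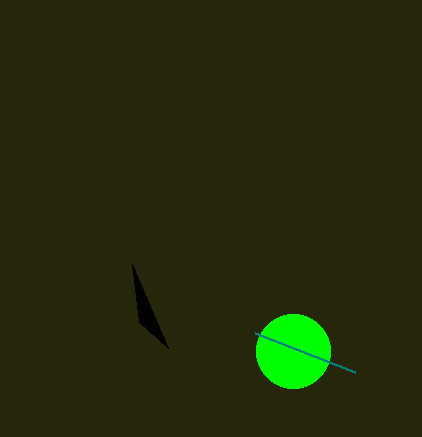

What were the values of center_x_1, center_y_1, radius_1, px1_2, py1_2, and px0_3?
center_x_1 = 293
center_y_1 = 351
radius_1 = 37
px1_2 = 139
py1_2 = 322
px0_3 = 255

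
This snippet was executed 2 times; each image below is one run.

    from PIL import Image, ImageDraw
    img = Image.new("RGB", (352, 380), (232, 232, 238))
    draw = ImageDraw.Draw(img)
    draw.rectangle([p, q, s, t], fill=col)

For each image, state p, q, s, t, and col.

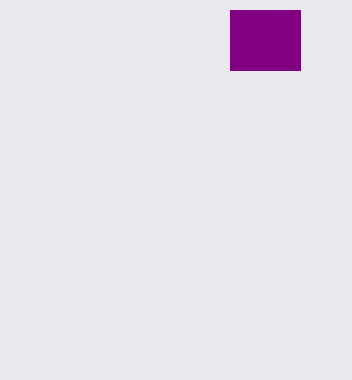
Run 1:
p = 230
q = 10
s = 300
t = 70
col = 'purple'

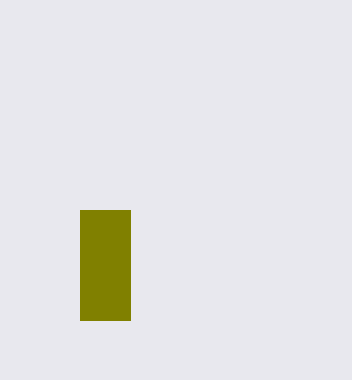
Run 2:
p = 80; q = 210; s = 130; t = 320; col = 'olive'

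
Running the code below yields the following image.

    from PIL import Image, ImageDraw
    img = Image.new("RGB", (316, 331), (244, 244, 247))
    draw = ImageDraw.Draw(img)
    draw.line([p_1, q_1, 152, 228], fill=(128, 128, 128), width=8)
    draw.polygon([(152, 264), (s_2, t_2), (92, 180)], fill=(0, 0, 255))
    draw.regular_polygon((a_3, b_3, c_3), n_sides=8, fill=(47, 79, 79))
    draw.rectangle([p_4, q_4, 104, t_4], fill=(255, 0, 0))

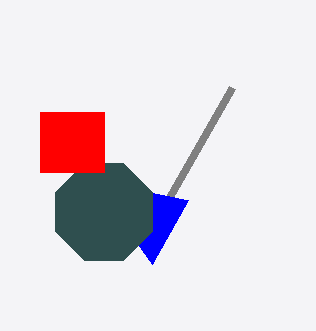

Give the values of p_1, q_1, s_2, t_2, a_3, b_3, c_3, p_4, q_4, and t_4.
p_1 = 232, q_1 = 88, s_2 = 188, t_2 = 200, a_3 = 104, b_3 = 212, c_3 = 52, p_4 = 40, q_4 = 112, t_4 = 172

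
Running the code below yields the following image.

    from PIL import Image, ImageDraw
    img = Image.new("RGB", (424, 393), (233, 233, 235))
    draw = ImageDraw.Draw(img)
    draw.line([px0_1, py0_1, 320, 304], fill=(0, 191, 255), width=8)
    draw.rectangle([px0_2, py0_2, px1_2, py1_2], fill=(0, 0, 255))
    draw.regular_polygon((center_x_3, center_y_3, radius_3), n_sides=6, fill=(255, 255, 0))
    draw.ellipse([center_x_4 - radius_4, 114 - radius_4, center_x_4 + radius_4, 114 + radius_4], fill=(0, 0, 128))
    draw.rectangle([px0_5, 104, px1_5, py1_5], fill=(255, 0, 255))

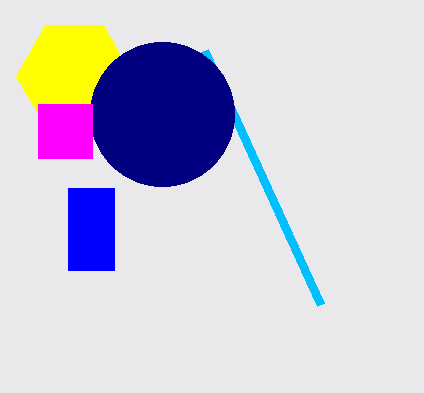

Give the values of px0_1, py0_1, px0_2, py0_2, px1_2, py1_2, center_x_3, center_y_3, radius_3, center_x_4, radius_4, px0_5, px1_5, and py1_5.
px0_1 = 204; py0_1 = 50; px0_2 = 68; py0_2 = 188; px1_2 = 114; py1_2 = 270; center_x_3 = 74; center_y_3 = 76; radius_3 = 58; center_x_4 = 162; radius_4 = 72; px0_5 = 38; px1_5 = 92; py1_5 = 158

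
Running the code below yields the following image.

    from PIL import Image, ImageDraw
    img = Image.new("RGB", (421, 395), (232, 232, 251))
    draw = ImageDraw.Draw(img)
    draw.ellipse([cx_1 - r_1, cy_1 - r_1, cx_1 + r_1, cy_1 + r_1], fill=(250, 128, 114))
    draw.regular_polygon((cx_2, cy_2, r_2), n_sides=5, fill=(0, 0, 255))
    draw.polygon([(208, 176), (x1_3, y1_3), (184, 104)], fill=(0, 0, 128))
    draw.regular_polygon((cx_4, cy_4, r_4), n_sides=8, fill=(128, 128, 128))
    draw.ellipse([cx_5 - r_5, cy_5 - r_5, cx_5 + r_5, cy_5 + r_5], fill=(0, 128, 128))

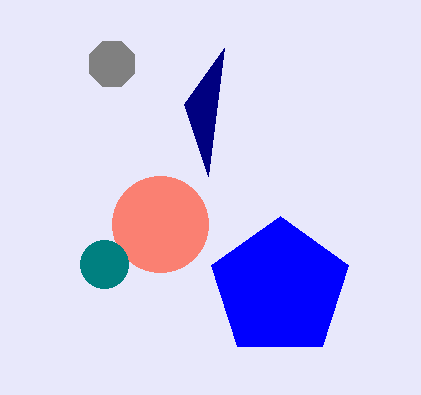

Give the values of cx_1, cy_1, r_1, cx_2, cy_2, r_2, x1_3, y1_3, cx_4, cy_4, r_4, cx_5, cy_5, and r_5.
cx_1 = 160, cy_1 = 224, r_1 = 48, cx_2 = 280, cy_2 = 288, r_2 = 72, x1_3 = 224, y1_3 = 48, cx_4 = 112, cy_4 = 64, r_4 = 24, cx_5 = 104, cy_5 = 264, r_5 = 24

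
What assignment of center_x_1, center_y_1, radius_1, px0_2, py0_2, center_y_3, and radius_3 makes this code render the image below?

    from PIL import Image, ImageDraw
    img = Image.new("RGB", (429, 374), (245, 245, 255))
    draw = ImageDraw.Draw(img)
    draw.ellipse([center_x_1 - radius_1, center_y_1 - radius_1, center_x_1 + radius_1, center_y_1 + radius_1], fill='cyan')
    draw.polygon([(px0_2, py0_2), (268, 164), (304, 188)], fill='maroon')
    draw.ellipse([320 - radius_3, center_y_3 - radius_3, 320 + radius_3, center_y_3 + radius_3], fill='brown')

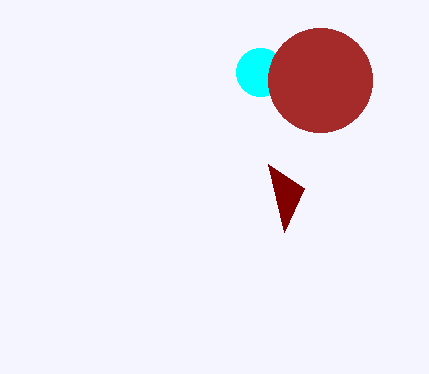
center_x_1 = 260
center_y_1 = 72
radius_1 = 24
px0_2 = 284
py0_2 = 232
center_y_3 = 80
radius_3 = 52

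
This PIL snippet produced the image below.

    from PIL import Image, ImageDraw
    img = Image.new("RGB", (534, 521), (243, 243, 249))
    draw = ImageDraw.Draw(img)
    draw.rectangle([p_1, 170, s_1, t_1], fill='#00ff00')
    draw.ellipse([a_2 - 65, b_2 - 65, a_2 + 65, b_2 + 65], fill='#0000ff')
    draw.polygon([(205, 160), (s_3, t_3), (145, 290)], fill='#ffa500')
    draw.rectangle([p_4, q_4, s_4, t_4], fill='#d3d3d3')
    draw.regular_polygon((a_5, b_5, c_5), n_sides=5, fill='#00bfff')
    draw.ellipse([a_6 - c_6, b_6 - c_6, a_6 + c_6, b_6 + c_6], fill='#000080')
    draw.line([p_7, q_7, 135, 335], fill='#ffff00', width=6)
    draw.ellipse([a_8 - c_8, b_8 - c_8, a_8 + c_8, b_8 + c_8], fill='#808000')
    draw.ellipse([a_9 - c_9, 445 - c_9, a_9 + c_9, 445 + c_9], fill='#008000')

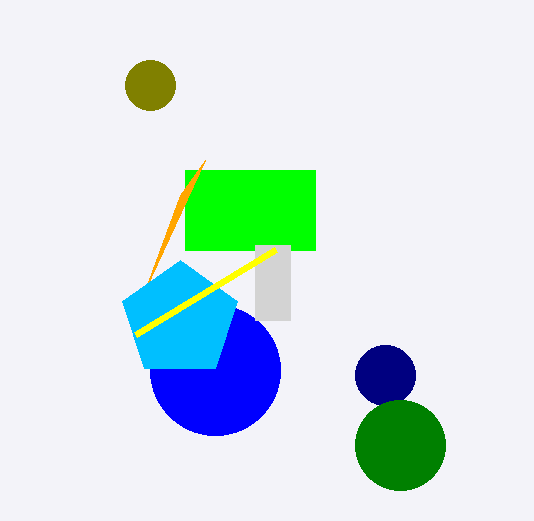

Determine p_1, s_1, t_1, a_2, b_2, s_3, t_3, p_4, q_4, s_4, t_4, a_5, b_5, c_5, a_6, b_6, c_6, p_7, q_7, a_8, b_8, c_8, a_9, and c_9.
p_1 = 185
s_1 = 315
t_1 = 250
a_2 = 215
b_2 = 370
s_3 = 180
t_3 = 195
p_4 = 255
q_4 = 245
s_4 = 290
t_4 = 320
a_5 = 180
b_5 = 320
c_5 = 60
a_6 = 385
b_6 = 375
c_6 = 30
p_7 = 275
q_7 = 250
a_8 = 150
b_8 = 85
c_8 = 25
a_9 = 400
c_9 = 45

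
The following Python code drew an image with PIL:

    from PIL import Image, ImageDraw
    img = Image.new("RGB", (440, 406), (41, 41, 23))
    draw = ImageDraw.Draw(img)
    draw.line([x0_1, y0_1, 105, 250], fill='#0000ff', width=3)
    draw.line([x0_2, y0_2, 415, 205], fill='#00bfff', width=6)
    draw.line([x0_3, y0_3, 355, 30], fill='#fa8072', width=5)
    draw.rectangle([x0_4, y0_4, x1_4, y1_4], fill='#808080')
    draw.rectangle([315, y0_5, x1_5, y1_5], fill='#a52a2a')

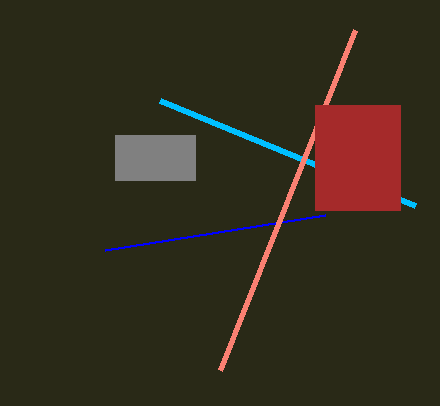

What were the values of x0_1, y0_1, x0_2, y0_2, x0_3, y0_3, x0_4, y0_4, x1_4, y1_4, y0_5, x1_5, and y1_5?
x0_1 = 325
y0_1 = 215
x0_2 = 160
y0_2 = 100
x0_3 = 220
y0_3 = 370
x0_4 = 115
y0_4 = 135
x1_4 = 195
y1_4 = 180
y0_5 = 105
x1_5 = 400
y1_5 = 210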